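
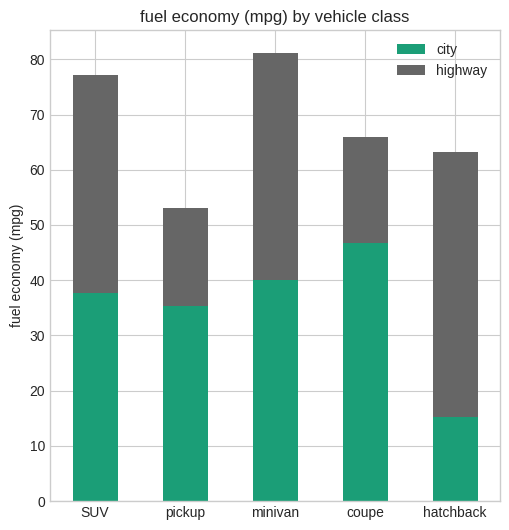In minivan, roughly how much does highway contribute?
highway top ≈ 80, bottom ≈ 40; segment ≈ 40.

≈ 40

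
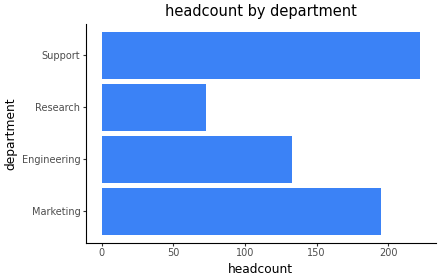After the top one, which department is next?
Top 3: Support ≈ 220, Marketing ≈ 200, Engineering ≈ 140.

Marketing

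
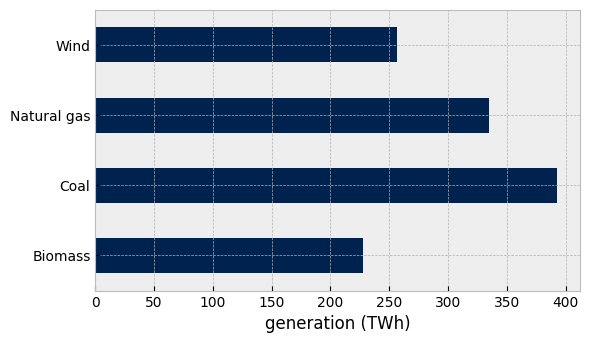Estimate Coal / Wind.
Coal ≈ 400, Wind ≈ 250; 400/250 ≈ 1.6.

≈ 1.6×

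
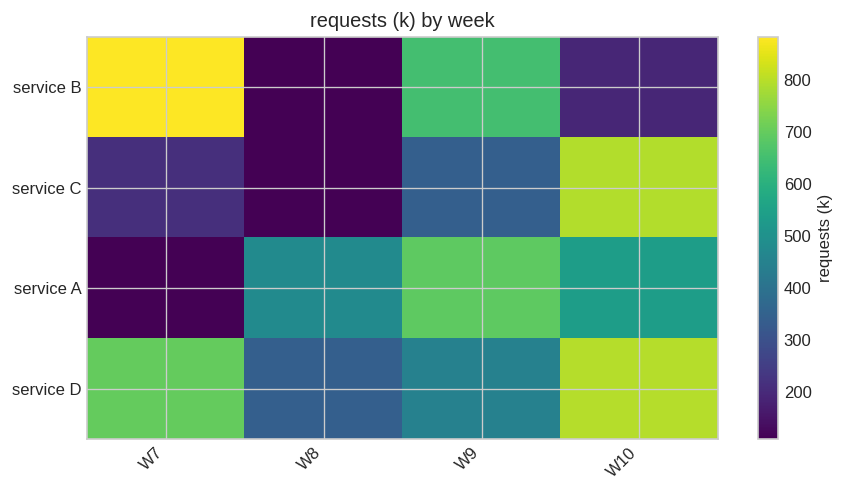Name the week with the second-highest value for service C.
W9

Top 3 for service C: W10 ≈ 800, W9 ≈ 300, W7 ≈ 200.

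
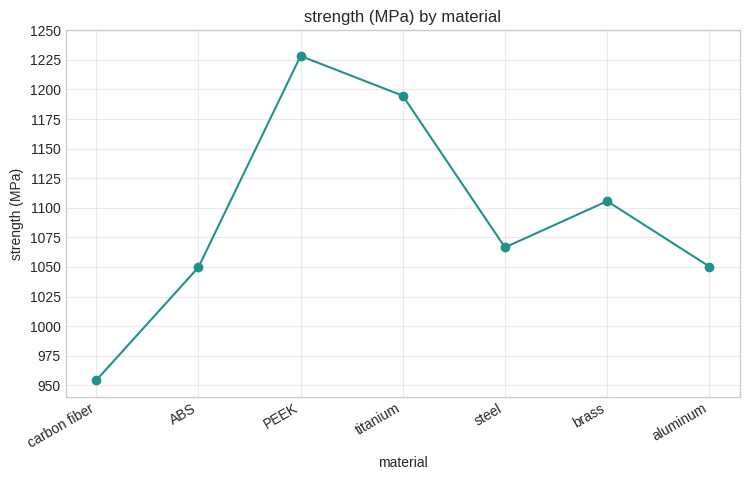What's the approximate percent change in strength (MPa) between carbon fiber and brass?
≈ +15.8%

carbon fiber ≈ 950, brass ≈ 1100; (1100 − 950) / 950 ≈ +15.8%.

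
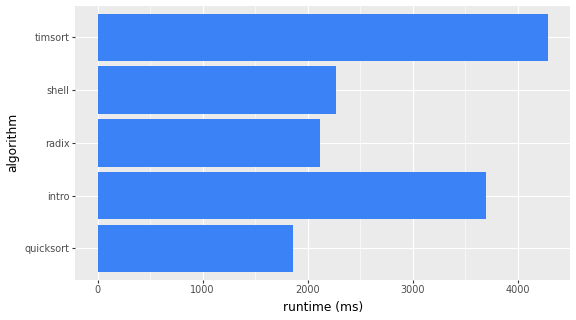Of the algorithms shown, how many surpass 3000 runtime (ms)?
2

Above 3000: intro, timsort.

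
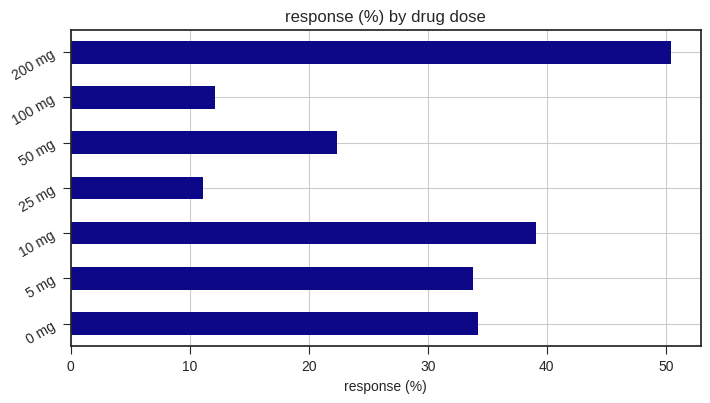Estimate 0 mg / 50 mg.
≈ 1.75×

0 mg ≈ 35, 50 mg ≈ 20; 35/20 ≈ 1.75.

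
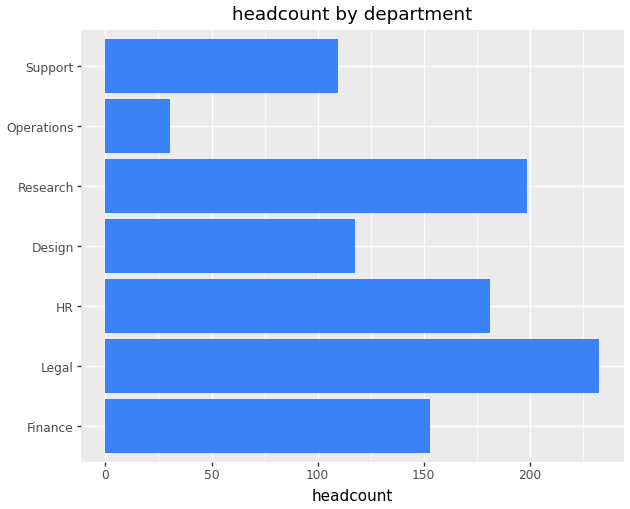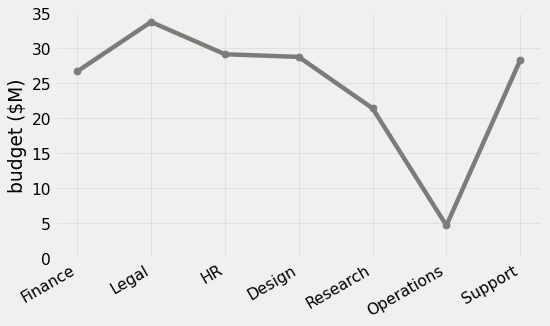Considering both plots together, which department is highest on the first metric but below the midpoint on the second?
Research

Chart 2 median budget ($M) ≈ 30; below-median departments: Finance, Research, Operations. Among those, Research has the highest headcount (≈ 200).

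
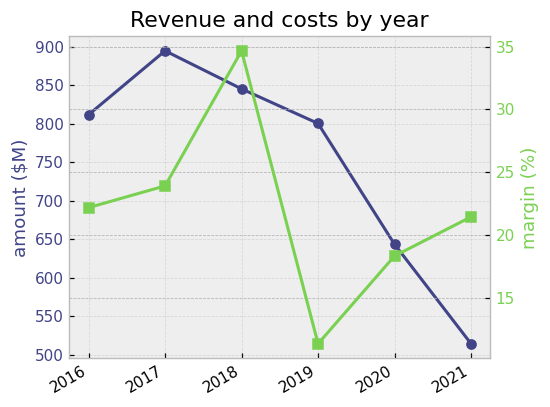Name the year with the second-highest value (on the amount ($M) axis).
2018

Top 3 (on the amount ($M) axis): 2017 ≈ 900, 2018 ≈ 850, 2016 ≈ 800.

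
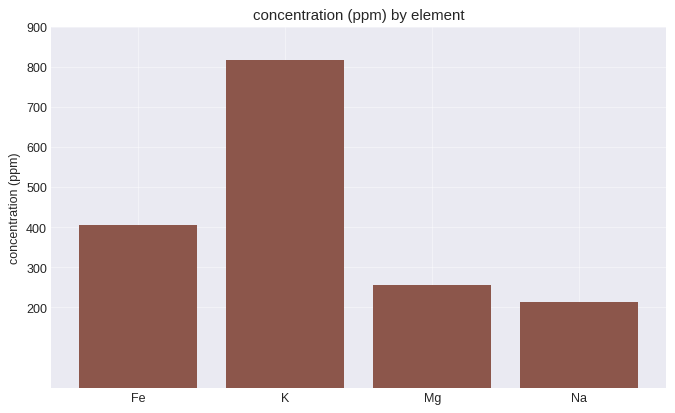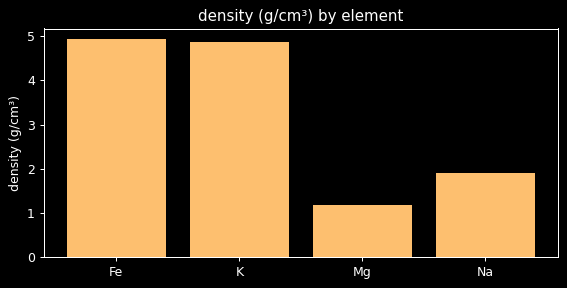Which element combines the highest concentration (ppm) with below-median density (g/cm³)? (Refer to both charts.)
Mg

Chart 2 median density (g/cm³) ≈ 3.5; below-median elements: Mg, Na. Among those, Mg has the highest concentration (ppm) (≈ 300).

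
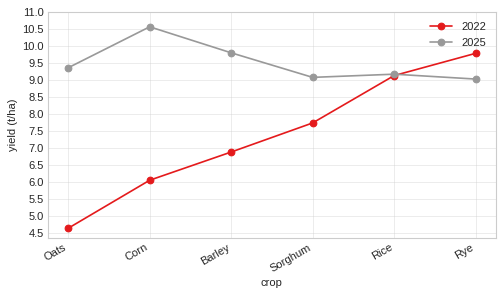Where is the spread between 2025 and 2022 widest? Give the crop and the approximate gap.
Oats, ≈ 5.0 t/ha

Oats: 2025 ≈ 9.5, 2022 ≈ 4.5 → gap ≈ 5.0. Next-largest (Corn) is only ≈ 4.5.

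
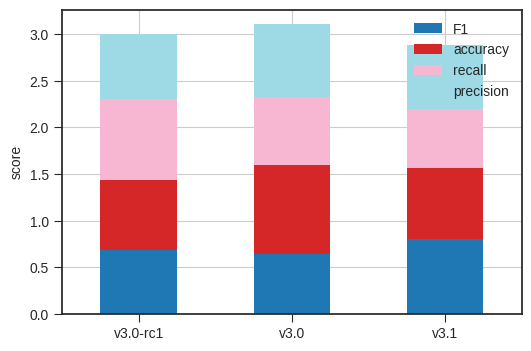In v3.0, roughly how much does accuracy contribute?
≈ 1.0

accuracy top ≈ 1.5, bottom ≈ 0.5; segment ≈ 1.0.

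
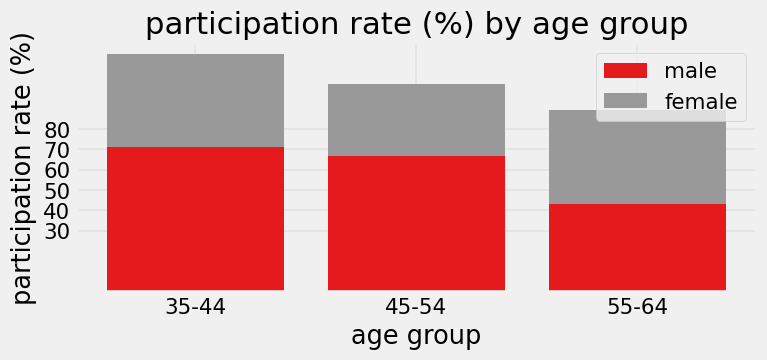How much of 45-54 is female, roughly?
≈ 30

female top ≈ 100, bottom ≈ 70; segment ≈ 30.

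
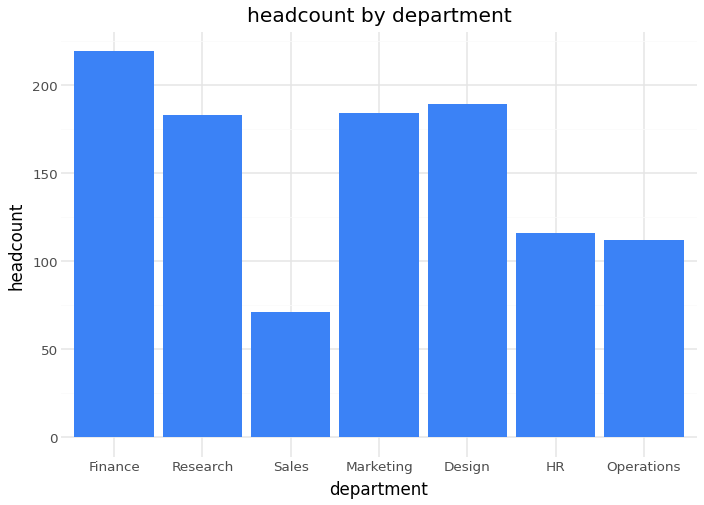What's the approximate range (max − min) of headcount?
Max Finance ≈ 220, min Sales ≈ 80; range ≈ 140.

≈ 140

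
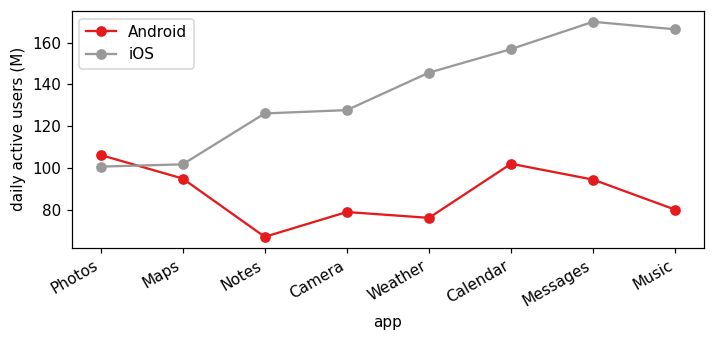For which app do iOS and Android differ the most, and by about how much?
Music, ≈ 90 M

Music: iOS ≈ 170, Android ≈ 80 → gap ≈ 90. Next-largest (Messages) is only ≈ 80.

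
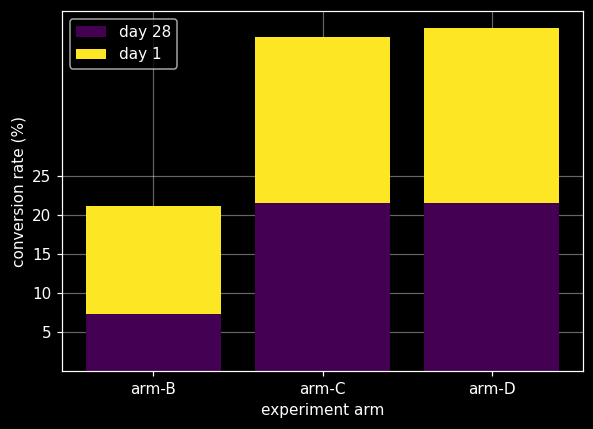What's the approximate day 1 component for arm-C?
day 1 top ≈ 45, bottom ≈ 20; segment ≈ 25.

≈ 25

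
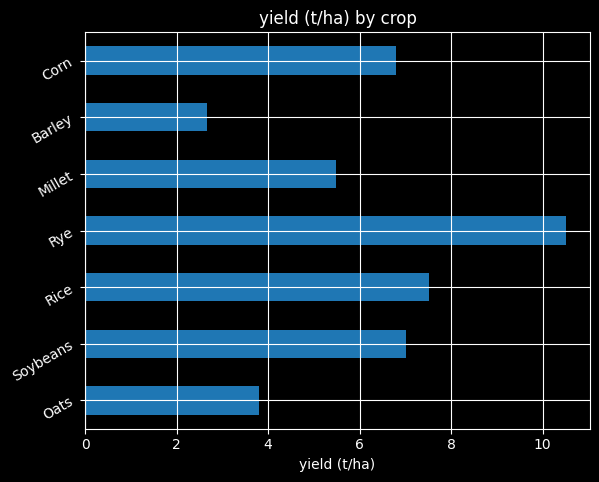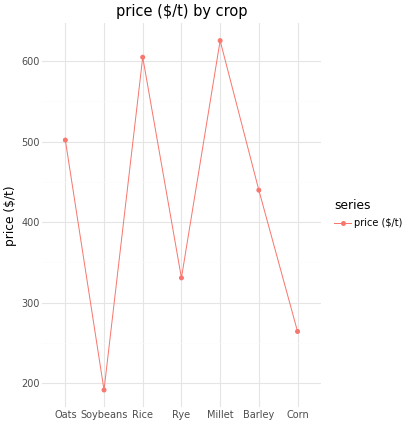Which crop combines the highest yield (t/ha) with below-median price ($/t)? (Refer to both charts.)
Chart 2 median price ($/t) ≈ 400; below-median crops: Soybeans, Rye, Corn. Among those, Rye has the highest yield (t/ha) (≈ 11).

Rye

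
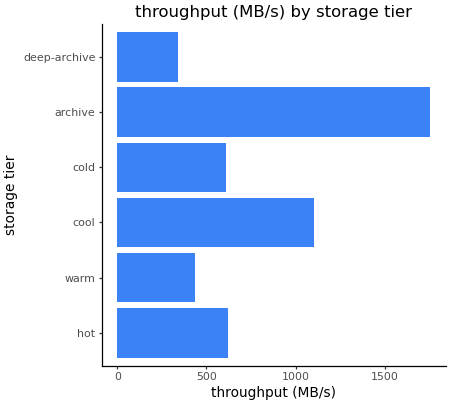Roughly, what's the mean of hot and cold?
≈ 600

(600 + 600) / 2 ≈ 600.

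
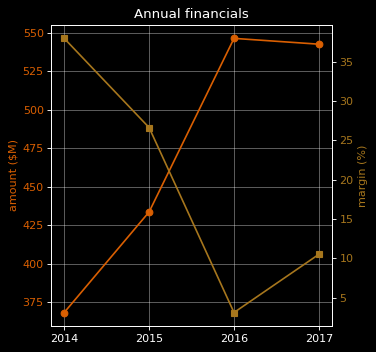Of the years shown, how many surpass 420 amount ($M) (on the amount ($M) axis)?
3

Above 420: 2015, 2016, 2017.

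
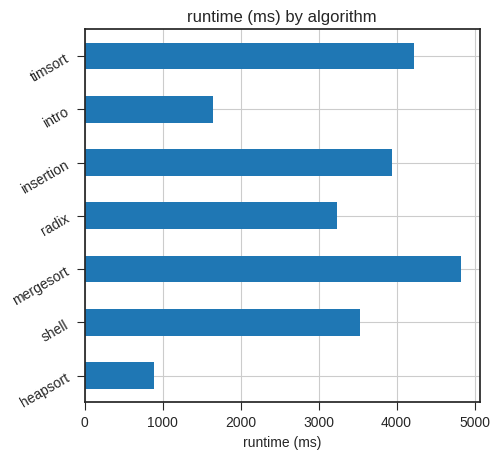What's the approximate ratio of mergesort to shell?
mergesort ≈ 5000, shell ≈ 3500; 5000/3500 ≈ 1.43.

≈ 1.43×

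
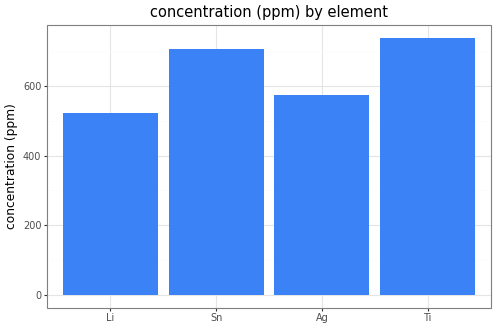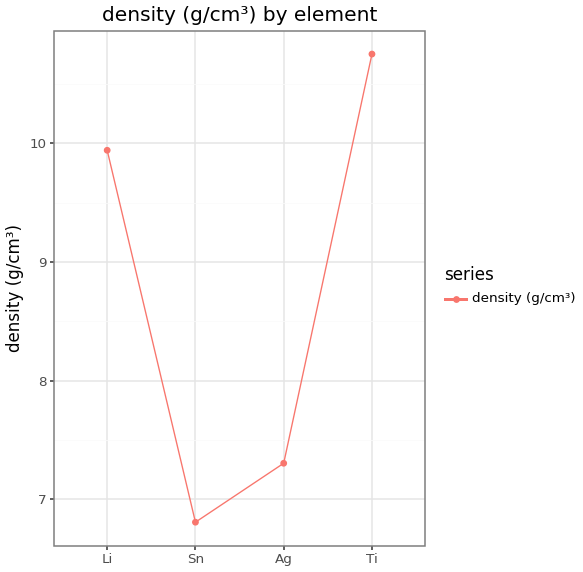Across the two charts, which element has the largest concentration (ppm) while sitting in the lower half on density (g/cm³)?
Chart 2 median density (g/cm³) ≈ 9; below-median elements: Sn, Ag. Among those, Sn has the highest concentration (ppm) (≈ 700).

Sn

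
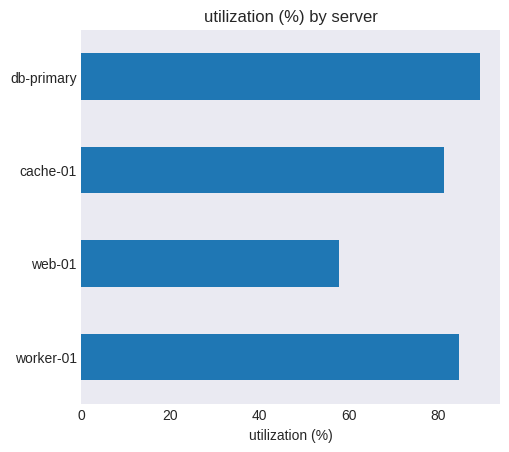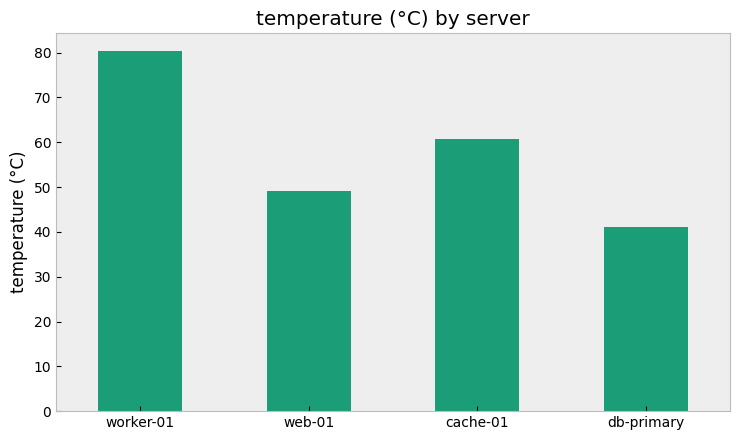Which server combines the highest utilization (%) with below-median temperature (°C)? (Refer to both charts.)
Chart 2 median temperature (°C) ≈ 50; below-median servers: web-01, db-primary. Among those, db-primary has the highest utilization (%) (≈ 90).

db-primary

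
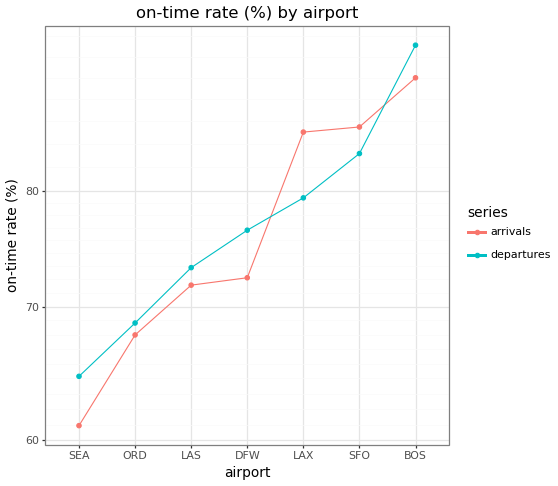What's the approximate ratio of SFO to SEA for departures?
SFO ≈ 85, SEA ≈ 65; 85/65 ≈ 1.31.

≈ 1.31×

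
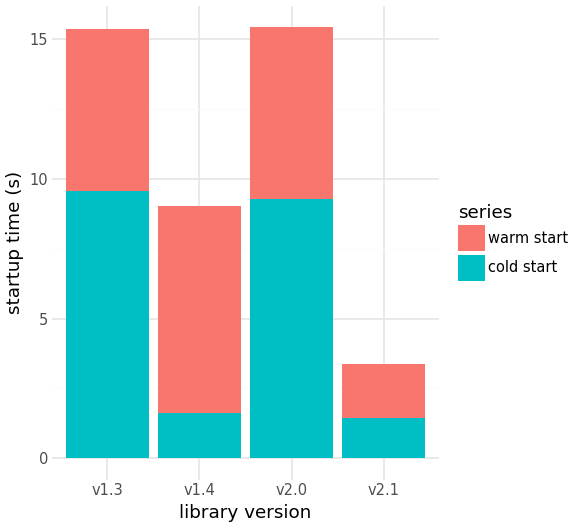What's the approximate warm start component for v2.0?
≈ 6

warm start top ≈ 16, bottom ≈ 10; segment ≈ 6.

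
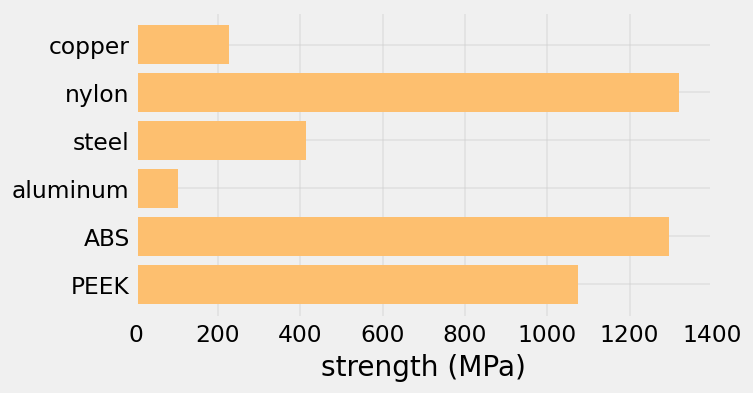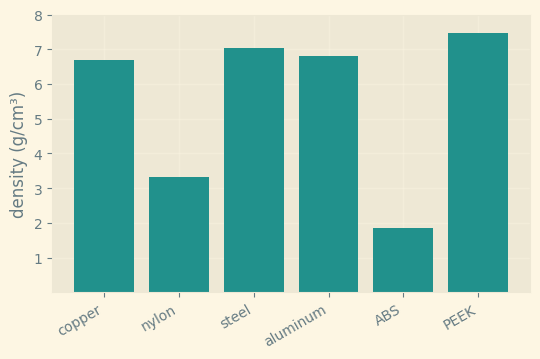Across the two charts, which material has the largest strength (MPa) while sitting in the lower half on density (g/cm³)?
nylon

Chart 2 median density (g/cm³) ≈ 7; below-median materials: copper, nylon, ABS. Among those, nylon has the highest strength (MPa) (≈ 1400).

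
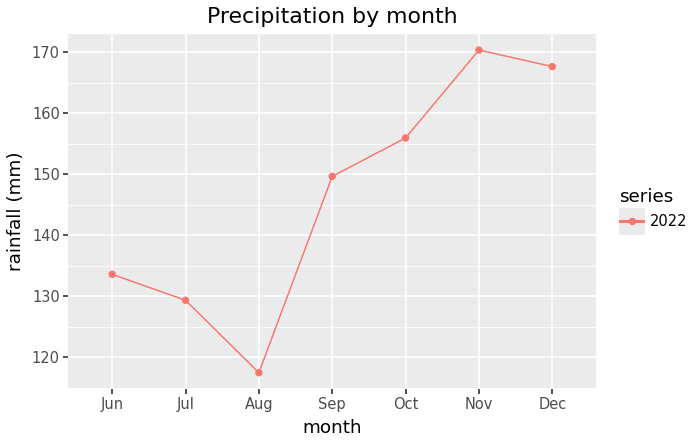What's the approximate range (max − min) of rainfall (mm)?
Max Nov ≈ 170, min Aug ≈ 115; range ≈ 55.

≈ 55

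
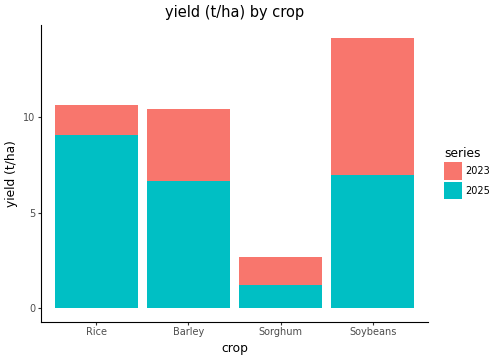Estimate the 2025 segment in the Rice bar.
≈ 10

2025 top ≈ 10, bottom ≈ 0; segment ≈ 10.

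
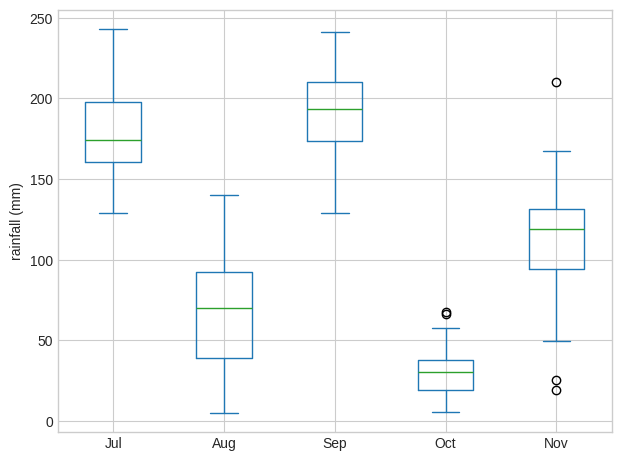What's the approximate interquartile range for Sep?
≈ 40

Q3 ≈ 220, Q1 ≈ 180; IQR ≈ 40.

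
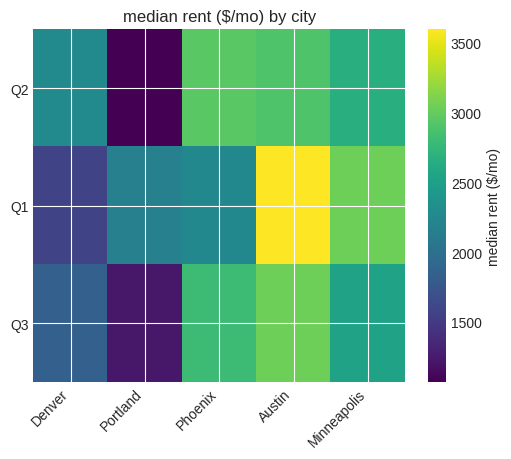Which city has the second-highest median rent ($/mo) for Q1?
Minneapolis

Top 3 for Q1: Austin ≈ 3500, Minneapolis ≈ 3000, Phoenix ≈ 2000.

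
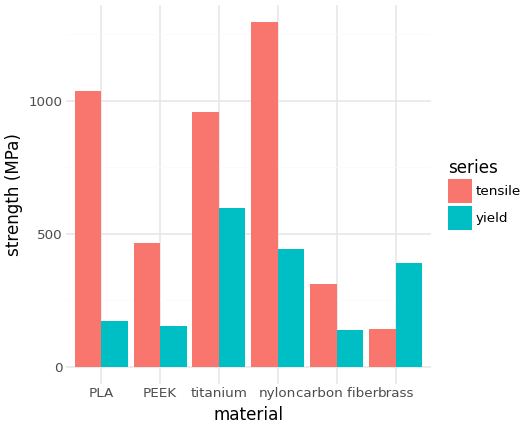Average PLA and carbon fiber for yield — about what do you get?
≈ 200

(200 + 200) / 2 ≈ 200.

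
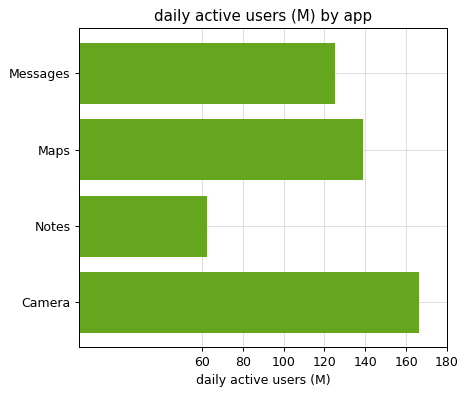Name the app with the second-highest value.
Maps

Top 3: Camera ≈ 160, Maps ≈ 140, Messages ≈ 120.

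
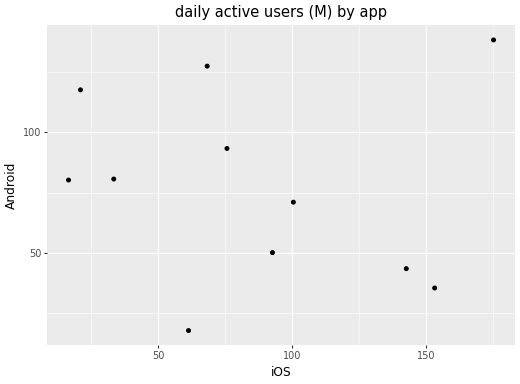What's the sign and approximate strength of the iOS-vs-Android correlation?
Points are roughly uncorrelated; weak (|r| ≈ 0.1).

no clear correlation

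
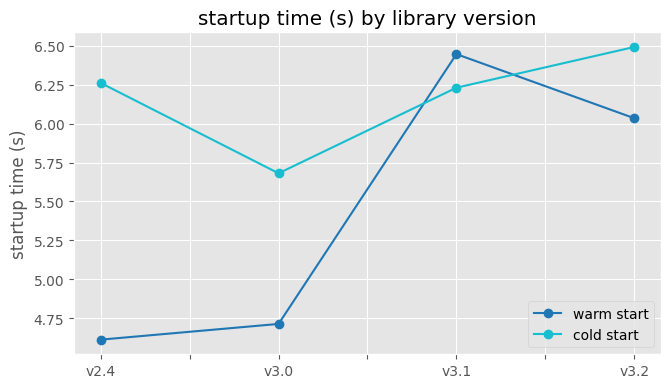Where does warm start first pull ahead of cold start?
v3.1

v3.0: warm start ≈ 4.8 vs cold start ≈ 5.6 (not yet); v3.1: warm start ≈ 6.4 vs cold start ≈ 6.2 (first crossover).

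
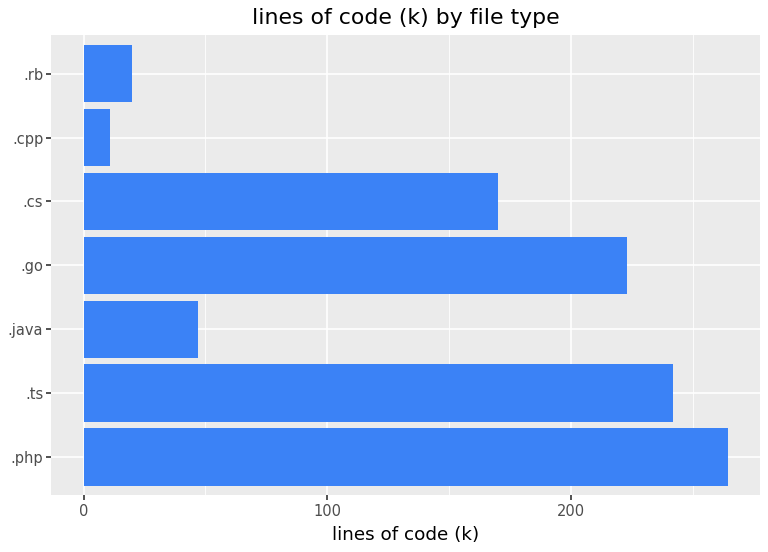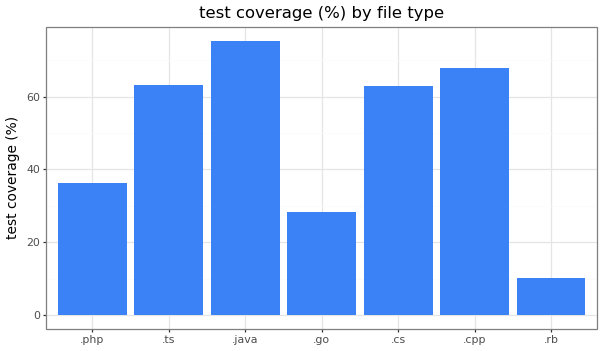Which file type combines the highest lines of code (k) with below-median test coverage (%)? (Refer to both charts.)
.php

Chart 2 median test coverage (%) ≈ 60; below-median file types: .php, .go, .rb. Among those, .php has the highest lines of code (k) (≈ 275).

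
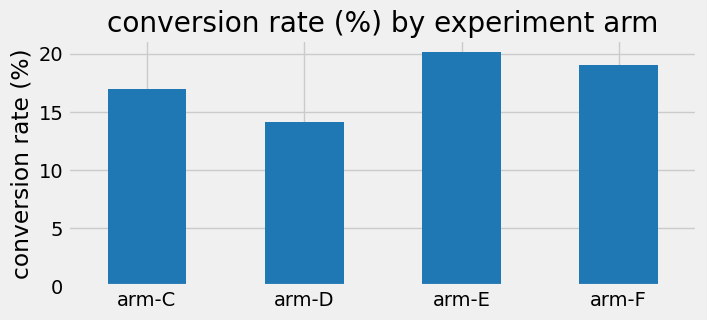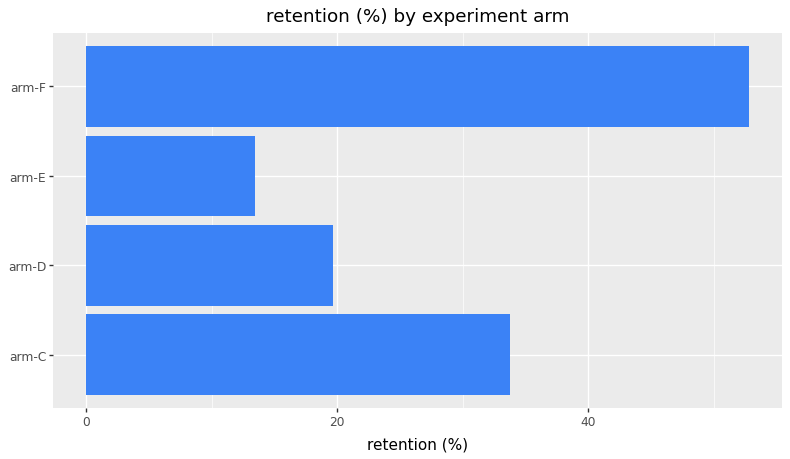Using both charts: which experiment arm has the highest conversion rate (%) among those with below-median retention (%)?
arm-E

Chart 2 median retention (%) ≈ 25; below-median experiment arms: arm-D, arm-E. Among those, arm-E has the highest conversion rate (%) (≈ 20).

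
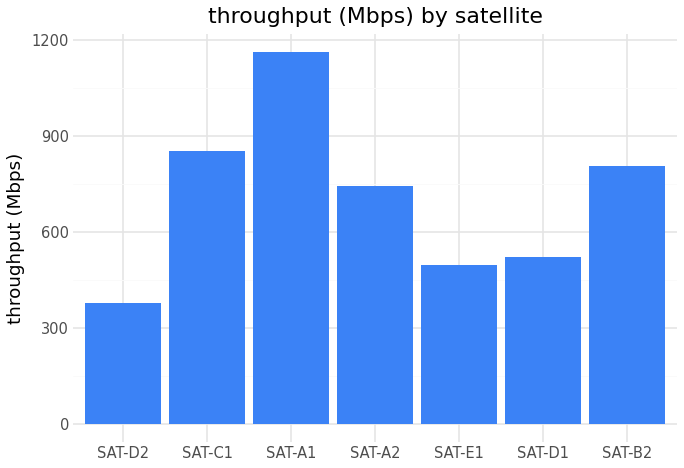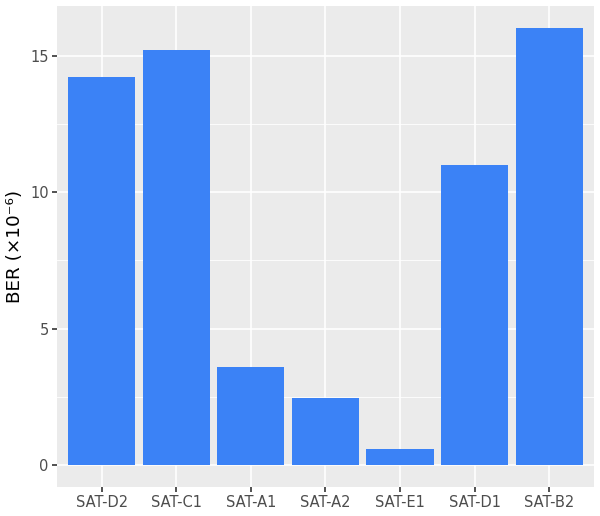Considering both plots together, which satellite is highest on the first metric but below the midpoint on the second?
Chart 2 median BER (×10⁻⁶) ≈ 10; below-median satellites: SAT-A1, SAT-A2, SAT-E1. Among those, SAT-A1 has the highest throughput (Mbps) (≈ 1200).

SAT-A1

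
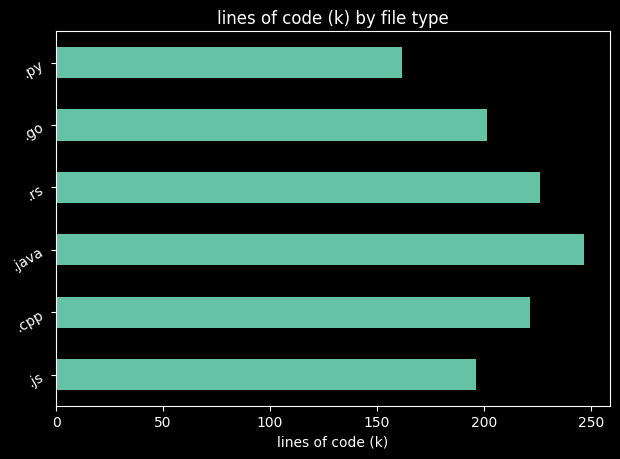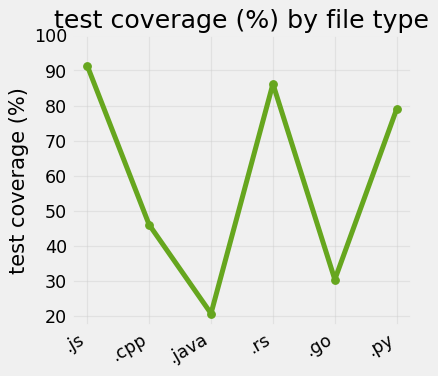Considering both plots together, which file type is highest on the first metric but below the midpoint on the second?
Chart 2 median test coverage (%) ≈ 60; below-median file types: .cpp, .java, .go. Among those, .java has the highest lines of code (k) (≈ 250).

.java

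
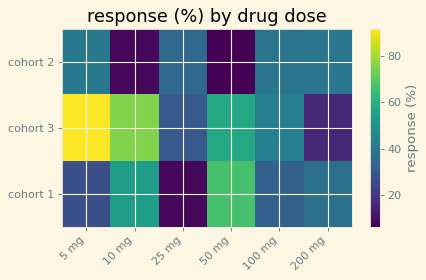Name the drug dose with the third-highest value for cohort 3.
Top 4 for cohort 3: 5 mg ≈ 90, 10 mg ≈ 80, 50 mg ≈ 60, 100 mg ≈ 40.

50 mg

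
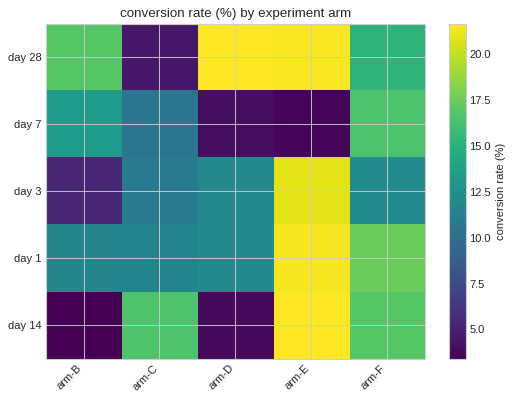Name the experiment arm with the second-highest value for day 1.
arm-F

Top 3 for day 1: arm-E ≈ 22, arm-F ≈ 18, arm-D ≈ 12.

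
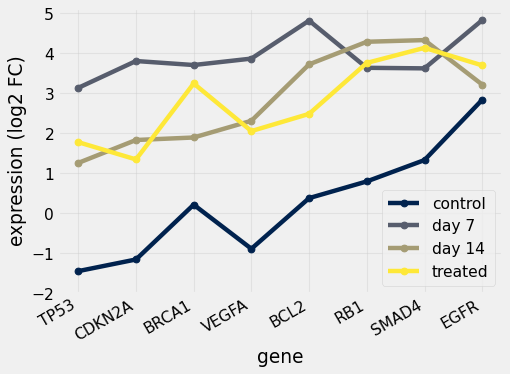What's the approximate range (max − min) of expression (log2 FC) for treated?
≈ 3

Max SMAD4 ≈ 4, min CDKN2A ≈ 1; range ≈ 3.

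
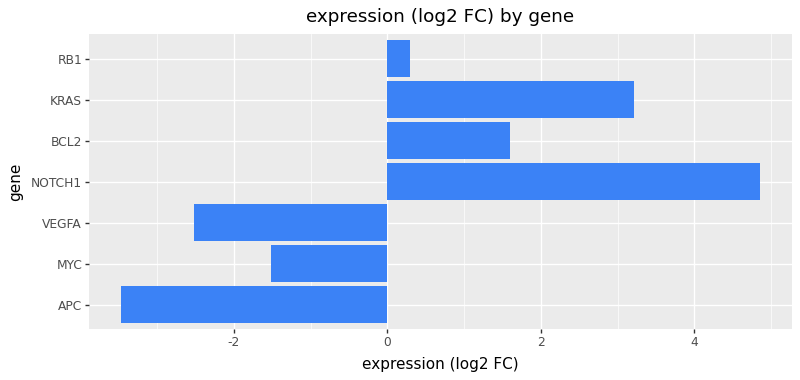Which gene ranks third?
BCL2

Top 4: NOTCH1 ≈ 5, KRAS ≈ 3, BCL2 ≈ 2, RB1 ≈ 0.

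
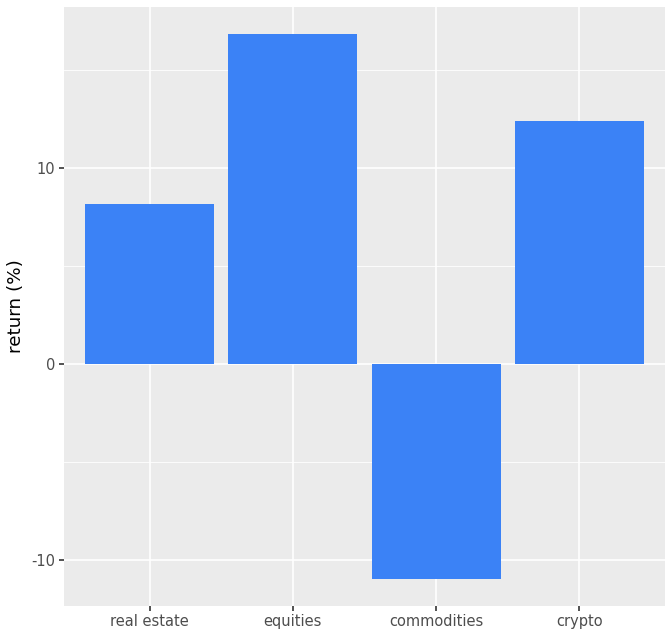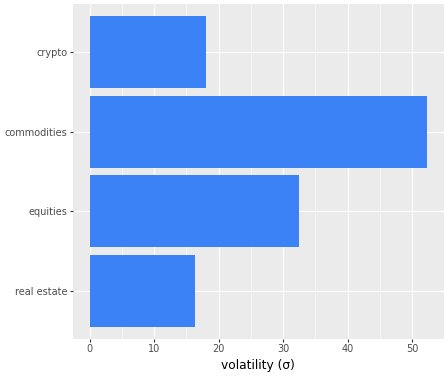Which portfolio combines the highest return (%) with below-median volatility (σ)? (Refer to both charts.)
crypto

Chart 2 median volatility (σ) ≈ 25; below-median portfolios: real estate, crypto. Among those, crypto has the highest return (%) (≈ 12).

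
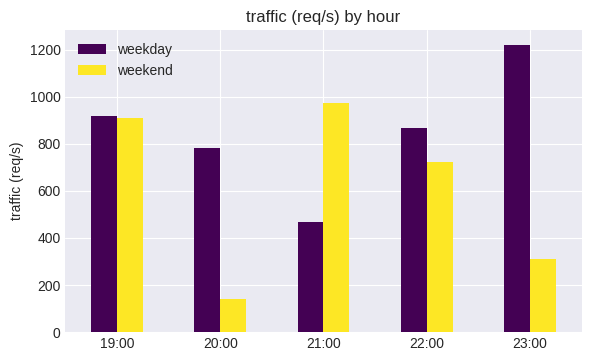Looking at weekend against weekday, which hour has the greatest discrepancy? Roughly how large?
23:00, ≈ 800 req/s

23:00: weekend ≈ 400, weekday ≈ 1200 → gap ≈ 800. Next-largest (20:00) is only ≈ 600.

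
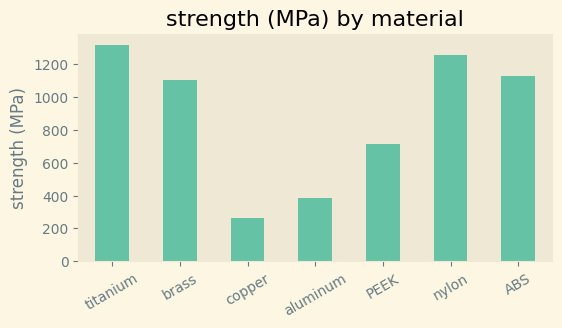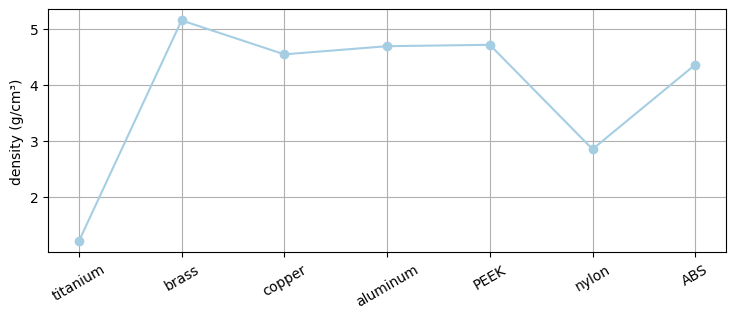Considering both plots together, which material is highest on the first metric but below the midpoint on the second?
titanium

Chart 2 median density (g/cm³) ≈ 4.5; below-median materials: titanium, nylon, ABS. Among those, titanium has the highest strength (MPa) (≈ 1400).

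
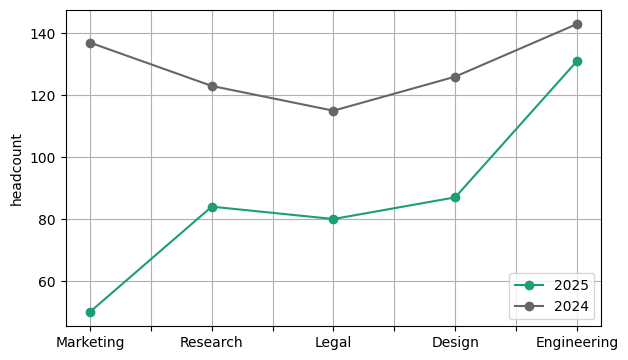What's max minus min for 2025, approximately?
Max Engineering ≈ 130, min Marketing ≈ 50; range ≈ 80.

≈ 80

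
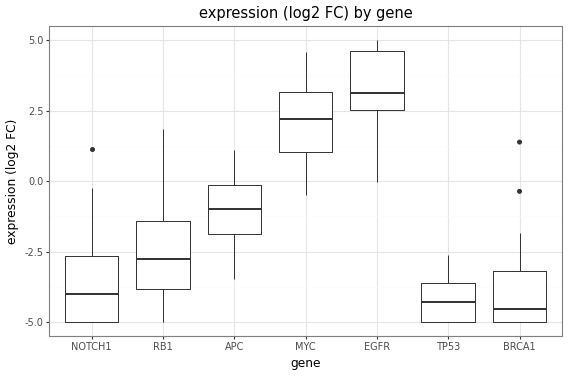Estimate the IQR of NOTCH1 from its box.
≈ 2

Q3 ≈ -3, Q1 ≈ -5; IQR ≈ 2.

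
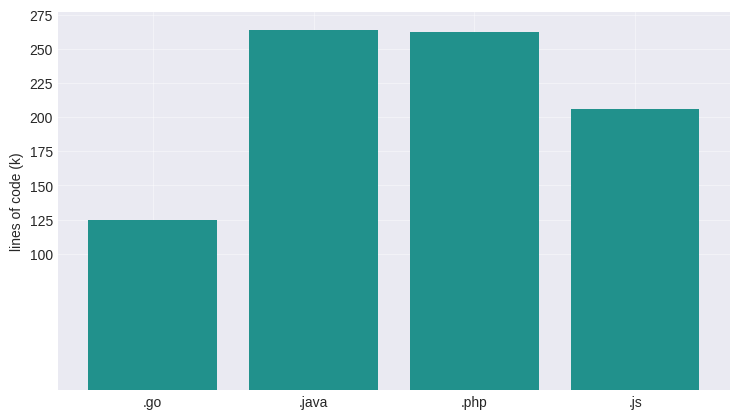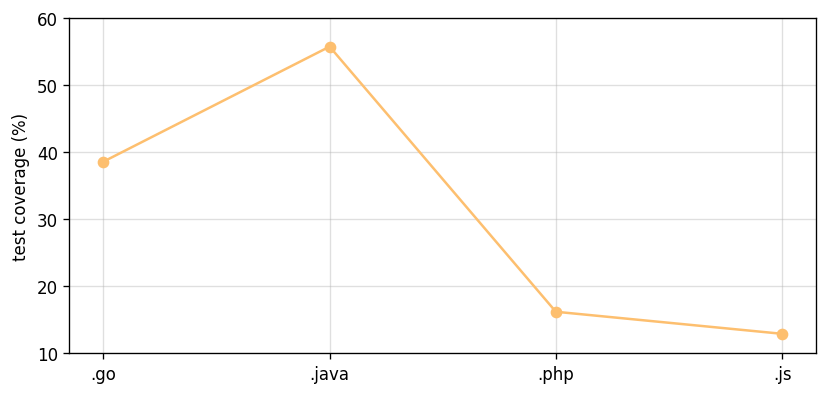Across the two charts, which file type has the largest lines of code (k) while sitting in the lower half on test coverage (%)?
.php

Chart 2 median test coverage (%) ≈ 30; below-median file types: .php, .js. Among those, .php has the highest lines of code (k) (≈ 250).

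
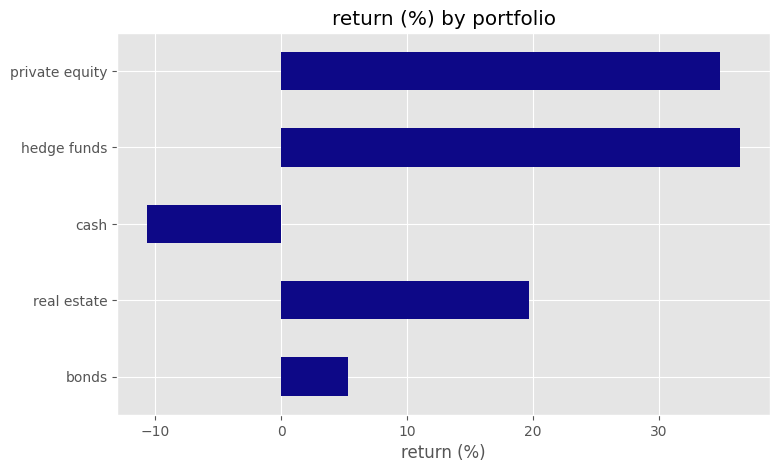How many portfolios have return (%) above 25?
Above 25: hedge funds, private equity.

2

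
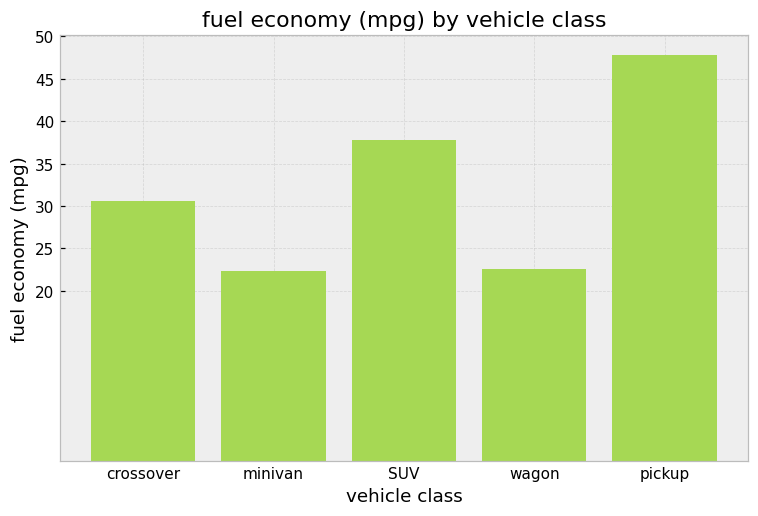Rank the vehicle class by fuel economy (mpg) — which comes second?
Top 3: pickup ≈ 50, SUV ≈ 40, crossover ≈ 30.

SUV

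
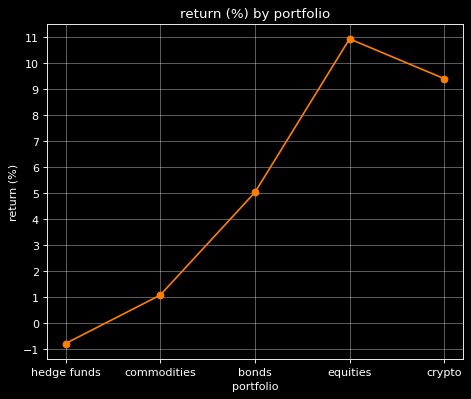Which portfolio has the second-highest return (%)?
crypto

Top 3: equities ≈ 11, crypto ≈ 9, bonds ≈ 5.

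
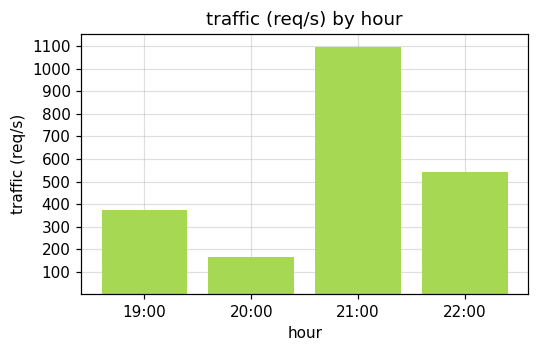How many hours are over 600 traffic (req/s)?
Above 600: 21:00.

1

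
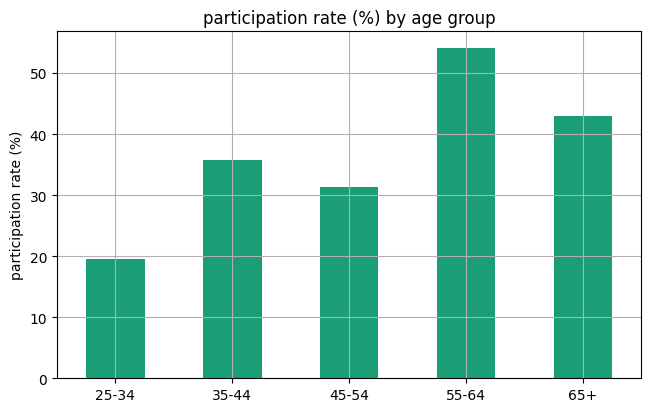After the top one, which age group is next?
Top 3: 55-64 ≈ 55, 65+ ≈ 45, 35-44 ≈ 35.

65+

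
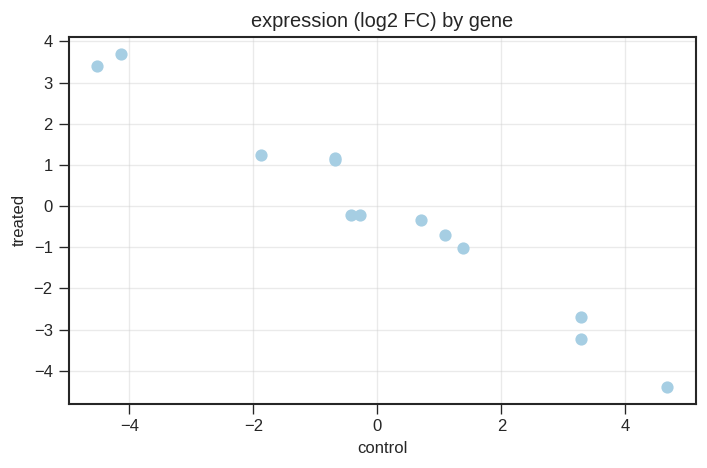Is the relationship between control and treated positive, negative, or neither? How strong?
negative, strong

Points are negatively correlated; strong (|r| ≈ 1.0).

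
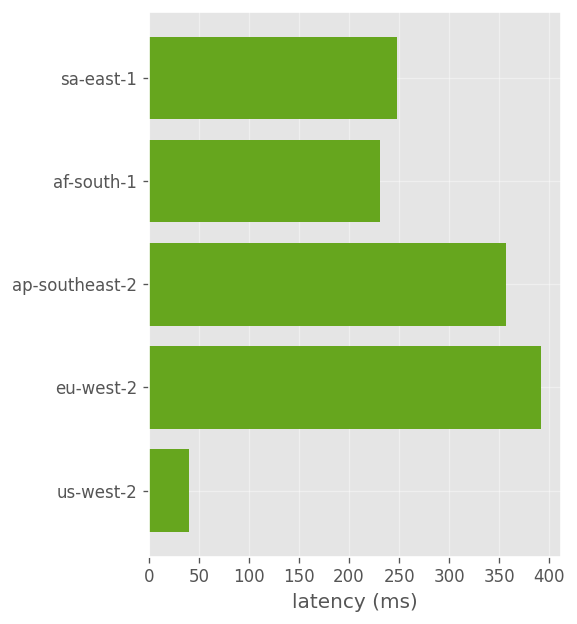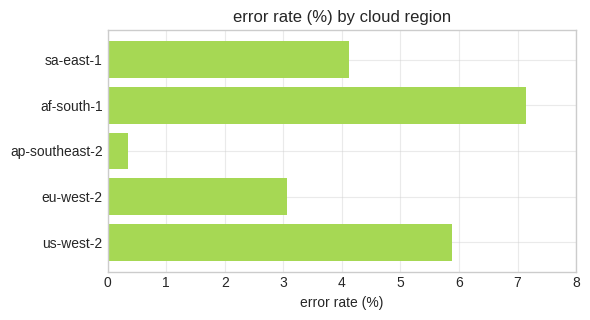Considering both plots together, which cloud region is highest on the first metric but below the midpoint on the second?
eu-west-2

Chart 2 median error rate (%) ≈ 4; below-median cloud regions: ap-southeast-2, eu-west-2. Among those, eu-west-2 has the highest latency (ms) (≈ 400).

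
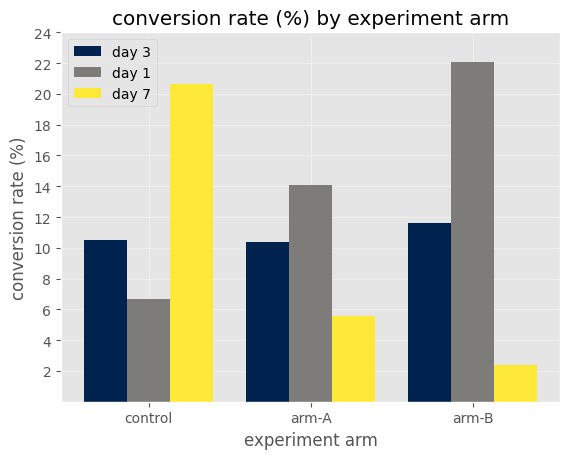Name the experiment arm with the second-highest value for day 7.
Top 3 for day 7: control ≈ 20, arm-A ≈ 6, arm-B ≈ 2.

arm-A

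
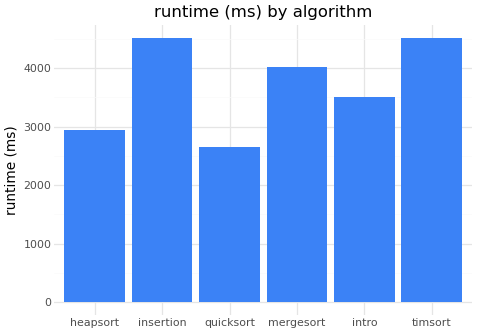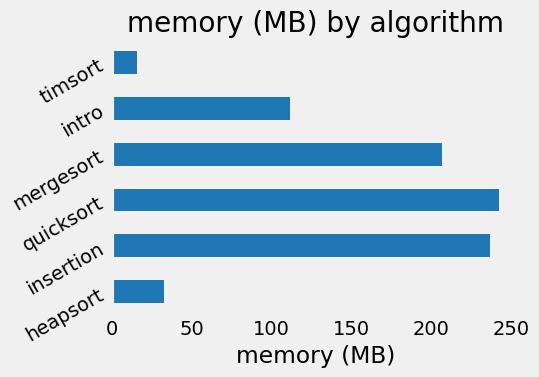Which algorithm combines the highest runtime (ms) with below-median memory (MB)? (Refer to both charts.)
timsort

Chart 2 median memory (MB) ≈ 150; below-median algorithms: heapsort, intro, timsort. Among those, timsort has the highest runtime (ms) (≈ 4500).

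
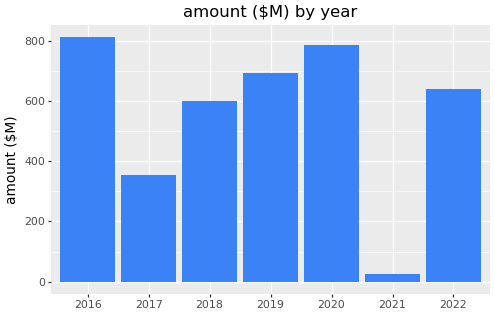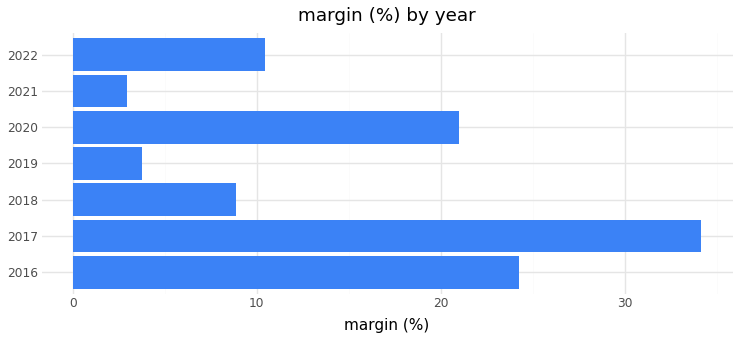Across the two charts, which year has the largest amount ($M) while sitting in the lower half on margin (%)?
Chart 2 median margin (%) ≈ 10; below-median years: 2018, 2019, 2021. Among those, 2019 has the highest amount ($M) (≈ 700).

2019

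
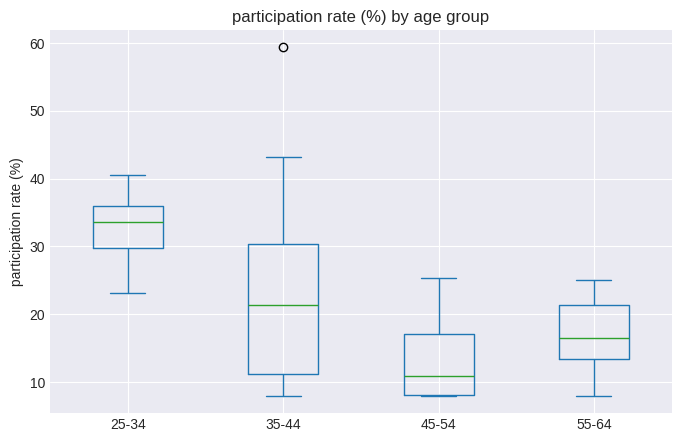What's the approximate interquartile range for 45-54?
Q3 ≈ 18, Q1 ≈ 8; IQR ≈ 10.

≈ 10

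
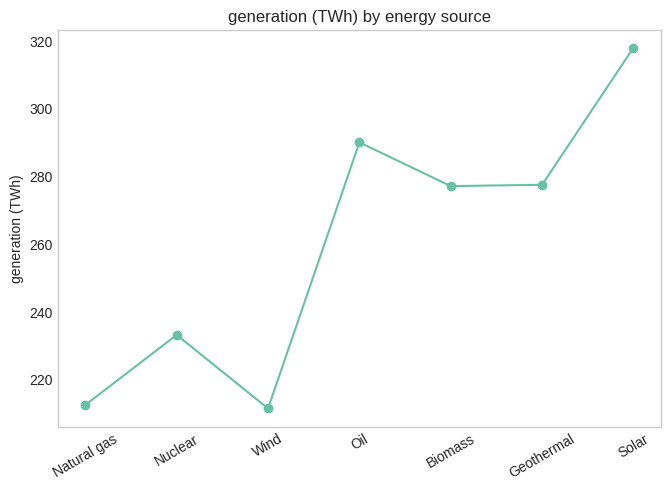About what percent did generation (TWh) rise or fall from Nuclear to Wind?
Nuclear ≈ 230, Wind ≈ 210; (210 − 230) / 230 ≈ -8.7%.

≈ -8.7%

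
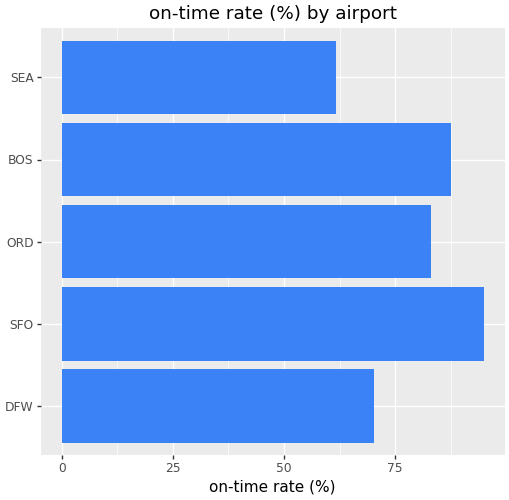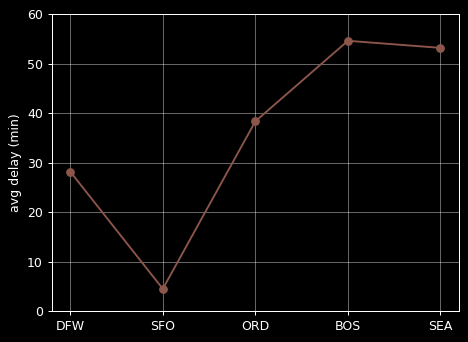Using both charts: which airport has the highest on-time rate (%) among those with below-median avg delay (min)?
SFO

Chart 2 median avg delay (min) ≈ 40; below-median airports: DFW, SFO. Among those, SFO has the highest on-time rate (%) (≈ 90).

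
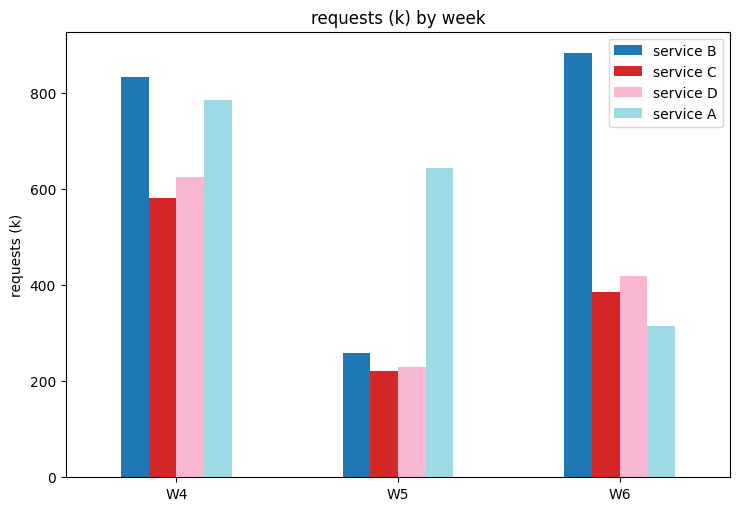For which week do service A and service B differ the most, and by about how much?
W6: service A ≈ 300, service B ≈ 900 → gap ≈ 600. Next-largest (W5) is only ≈ 300.

W6, ≈ 600 k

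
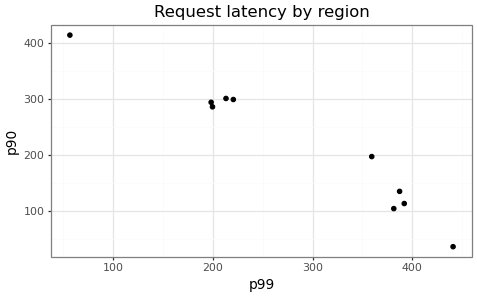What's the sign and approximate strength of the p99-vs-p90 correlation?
Points are negatively correlated; strong (|r| ≈ 1.0).

negative, strong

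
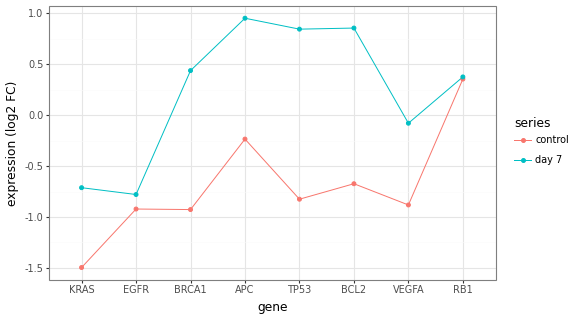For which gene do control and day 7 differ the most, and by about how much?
TP53, ≈ 2.0 log2 FC

TP53: control ≈ -1.0, day 7 ≈ 1.0 → gap ≈ 2.0. Next-largest (BCL2) is only ≈ 1.5.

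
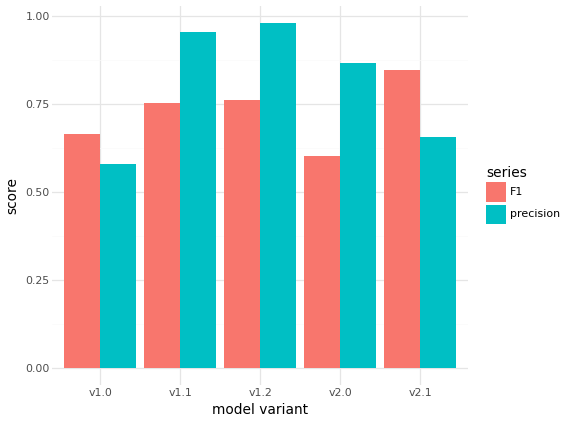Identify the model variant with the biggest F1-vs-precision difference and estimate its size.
v2.0: F1 ≈ 0.6, precision ≈ 0.9 → gap ≈ 0.3. Next-largest (v1.2) is only ≈ 0.2.

v2.0, ≈ 0.3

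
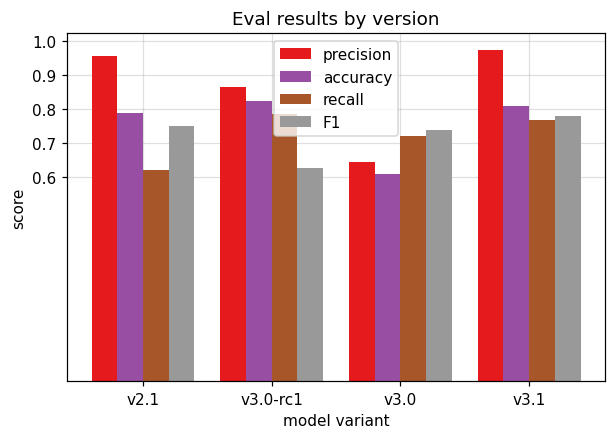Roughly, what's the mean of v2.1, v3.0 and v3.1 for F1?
(0.8 + 0.7 + 0.8) / 3 ≈ 0.77.

≈ 0.77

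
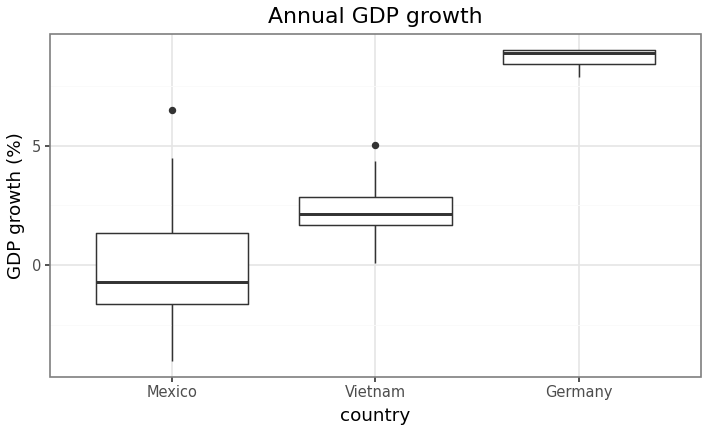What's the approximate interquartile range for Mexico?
Q3 ≈ 1, Q1 ≈ -2; IQR ≈ 3.

≈ 3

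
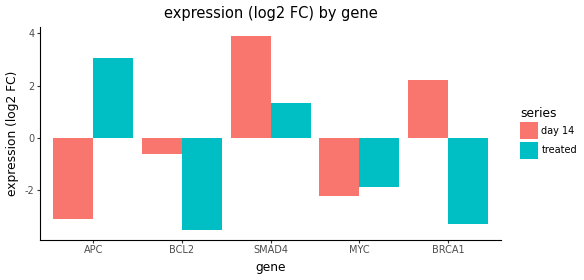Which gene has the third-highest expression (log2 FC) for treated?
Top 4 for treated: APC ≈ 3, SMAD4 ≈ 1, MYC ≈ -2, BRCA1 ≈ -3.

MYC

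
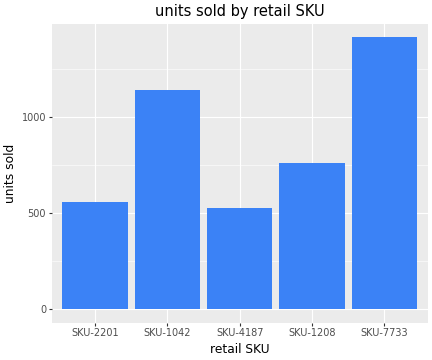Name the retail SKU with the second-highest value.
Top 3: SKU-7733 ≈ 1400, SKU-1042 ≈ 1200, SKU-1208 ≈ 800.

SKU-1042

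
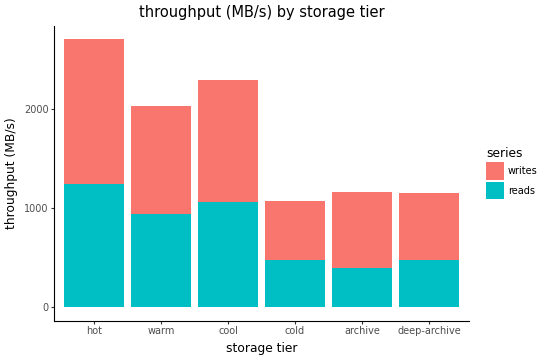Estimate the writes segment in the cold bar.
writes top ≈ 1000, bottom ≈ 500; segment ≈ 500.

≈ 500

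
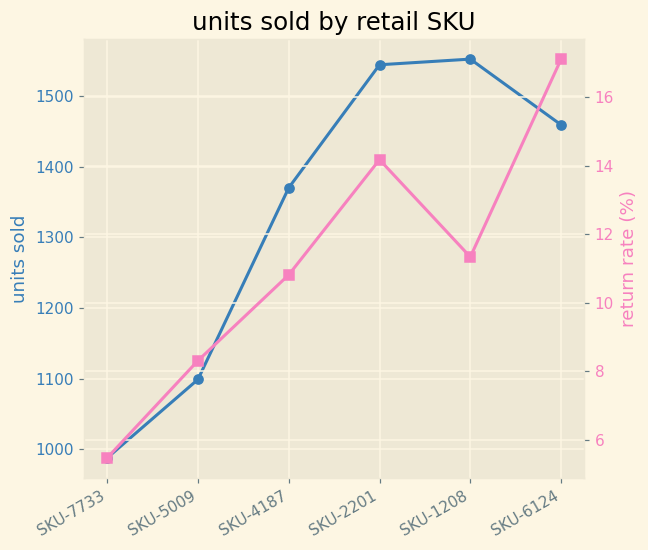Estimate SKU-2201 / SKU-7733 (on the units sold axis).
≈ 1.55×

SKU-2201 ≈ 1550, SKU-7733 ≈ 1000; 1550/1000 ≈ 1.55.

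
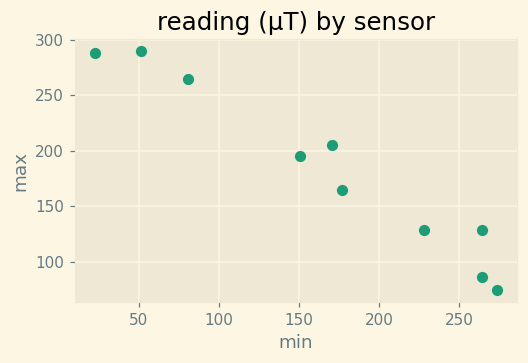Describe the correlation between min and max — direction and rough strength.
negative, strong

Points are negatively correlated; strong (|r| ≈ 1.0).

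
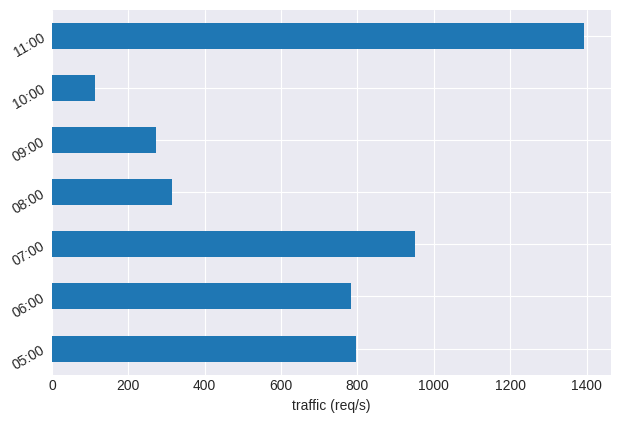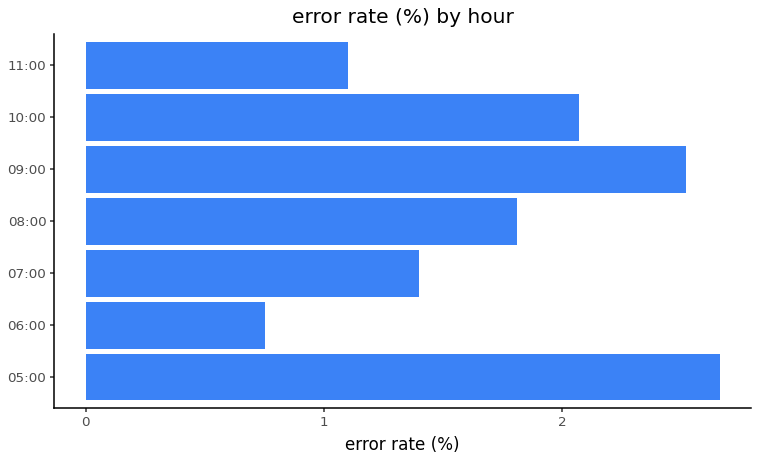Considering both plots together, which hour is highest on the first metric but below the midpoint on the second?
Chart 2 median error rate (%) ≈ 2; below-median hours: 06:00, 07:00, 11:00. Among those, 11:00 has the highest traffic (req/s) (≈ 1400).

11:00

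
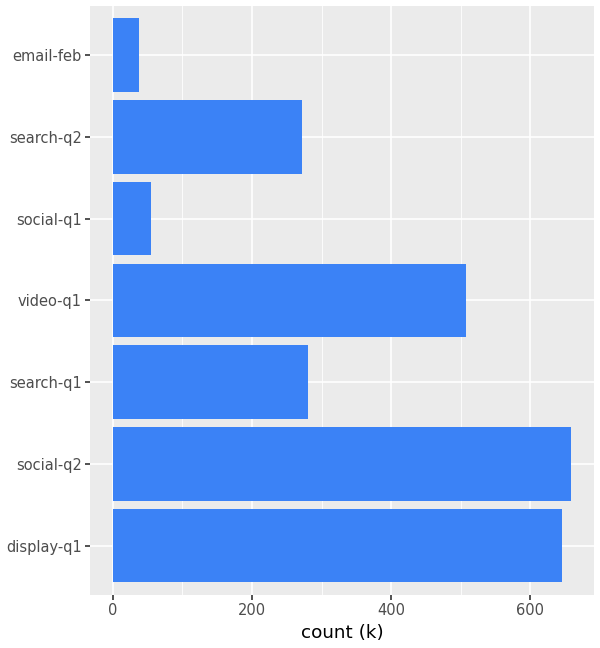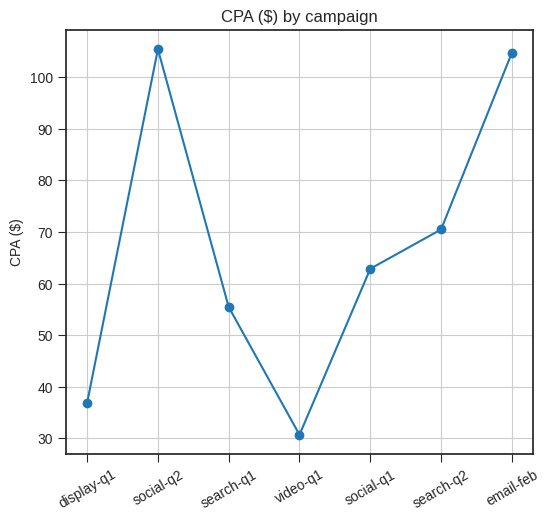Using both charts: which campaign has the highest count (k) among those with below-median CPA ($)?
Chart 2 median CPA ($) ≈ 60; below-median campaigns: display-q1, search-q1, video-q1. Among those, display-q1 has the highest count (k) (≈ 600).

display-q1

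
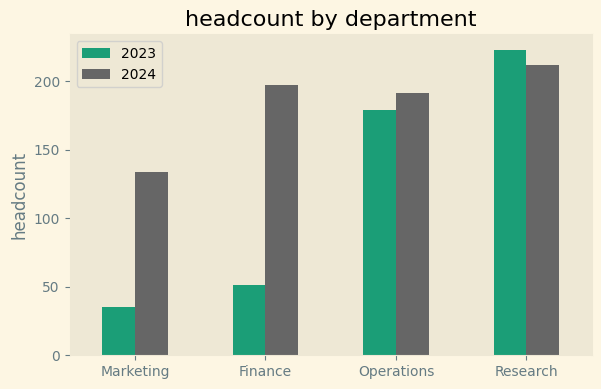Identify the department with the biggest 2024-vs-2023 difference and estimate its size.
Finance, ≈ 140

Finance: 2024 ≈ 200, 2023 ≈ 60 → gap ≈ 140. Next-largest (Marketing) is only ≈ 100.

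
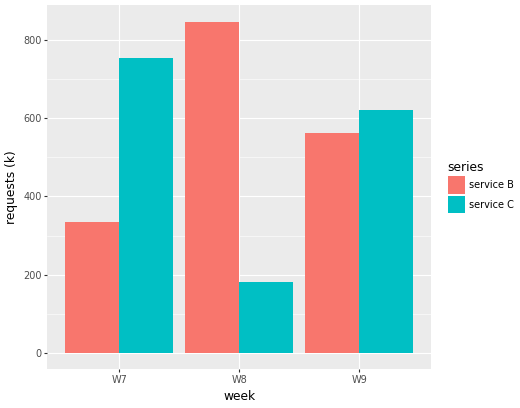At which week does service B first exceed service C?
W8

W7: service B ≈ 300 vs service C ≈ 800 (not yet); W8: service B ≈ 800 vs service C ≈ 200 (first crossover).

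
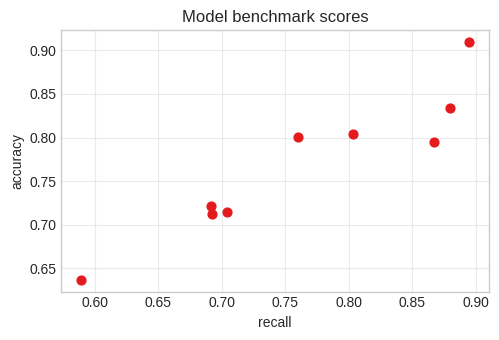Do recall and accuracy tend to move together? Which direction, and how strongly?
positive, strong

Points are positively correlated; strong (|r| ≈ 0.9).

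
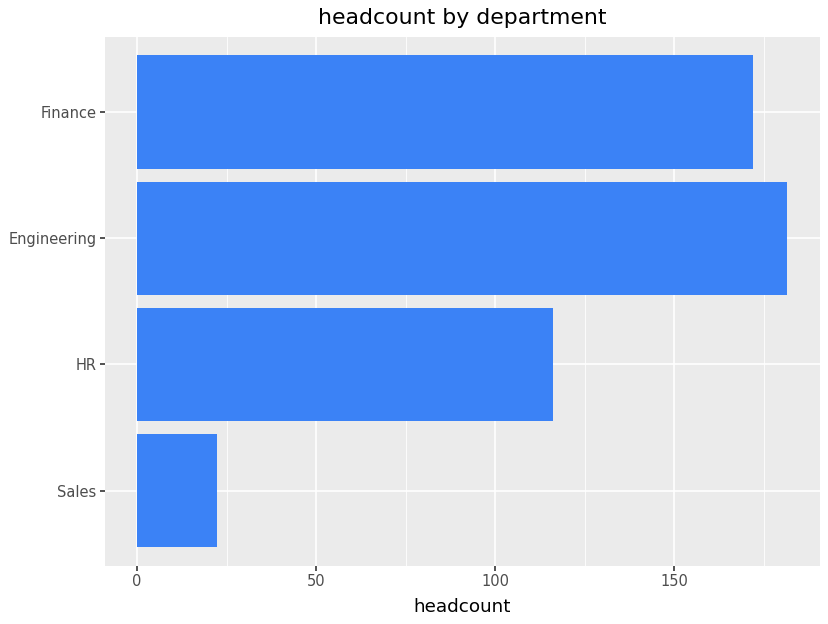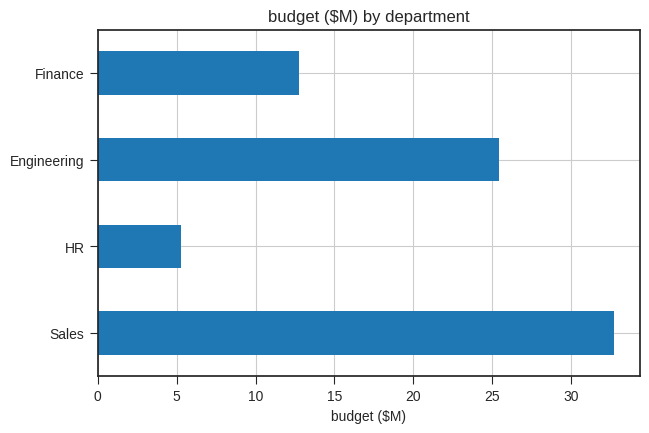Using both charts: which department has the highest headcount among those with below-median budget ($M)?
Finance

Chart 2 median budget ($M) ≈ 20; below-median departments: HR, Finance. Among those, Finance has the highest headcount (≈ 180).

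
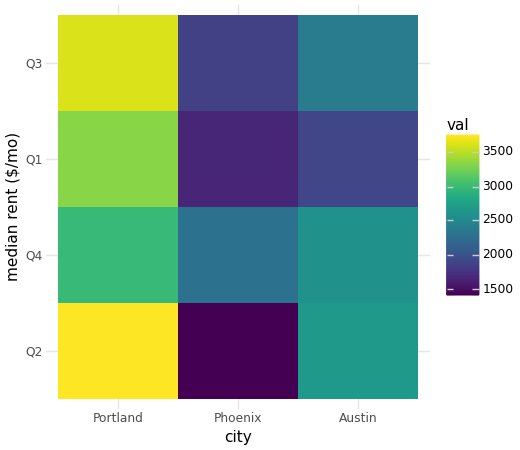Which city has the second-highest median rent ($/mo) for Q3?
Austin

Top 3 for Q3: Portland ≈ 3600, Austin ≈ 2400, Phoenix ≈ 1800.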